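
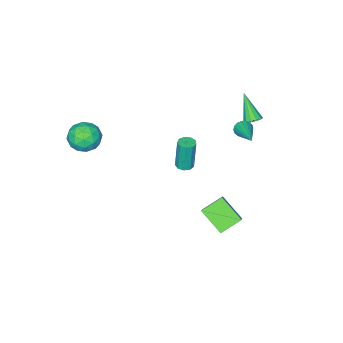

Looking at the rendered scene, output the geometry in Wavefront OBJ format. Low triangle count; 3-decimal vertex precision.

v -2.356 -1.74 -3.927
v -1.937 -2.079 -3.893
v -2.085 -2.059 -1.898
v -2.504 -1.72 -1.933
v -1.817 -1.729 -3.887
v -1.966 -1.709 -1.893
v -1.95 -1.385 -3.901
v -2.098 -1.365 -1.906
v -2.272 -1.206 -3.926
v -2.421 -1.187 -1.932
v -2.634 -1.278 -3.952
v -2.782 -1.258 -1.958
v -2.865 -1.565 -3.967
v -3.014 -1.546 -1.972
v -2.858 -1.935 -3.963
v -3.007 -1.915 -1.968
v -2.616 -2.213 -3.942
v -2.765 -2.193 -1.948
v -2.252 -2.27 -3.914
v -2.401 -2.25 -1.92
v -3.774 2.105 1.946
v -3.28 1.874 1.879
v -4.046 1.095 3.434
v -3.236 2.124 2.056
v -3.363 2.368 2.199
v -3.62 2.529 2.261
v -3.927 2.555 2.223
v -4.185 2.439 2.097
v -4.312 2.216 1.923
v -4.269 1.959 1.756
v -4.069 1.748 1.649
v -3.775 1.65 1.637
v -3.481 1.697 1.722
v -2.424 2.714 2.468
v -2.068 2.69 2.062
v -1.396 4.346 3.272
v -2.252 2.849 1.974
v -2.475 2.977 1.999
v -2.686 3.045 2.131
v -2.838 3.037 2.34
v -2.894 2.956 2.579
v -2.843 2.819 2.792
v -2.697 2.657 2.931
v -2.487 2.509 2.964
v -2.264 2.408 2.883
v -2.077 2.377 2.707
v -1.97 2.423 2.476
v -1.967 2.536 2.244
v 3.64 -2.276 1.219
v 4.418 -2.911 1.12
v 3.202 -3.029 2.6
v 3.98 -3.664 2.501
v 4.146 -2.691 2.715
v 4.417 -2.226 1.861
v 3.203 -3.714 1.859
v 3.474 -3.249 1.005
v 4.149 -3.8 1.516
v 4.731 -3.167 2.045
v 2.889 -2.773 1.675
v 3.471 -2.14 2.204
v 4.068 -2.528 1.048
v 3.552 -3.412 2.672
v 3.65 -2.841 2.798
v 4.107 -3.214 2.74
v 4.067 -2.125 1.484
v 4.524 -2.498 1.426
v 4.364 -2.369 2.363
v 3.096 -3.442 2.294
v 3.553 -3.815 2.236
v 3.513 -2.726 0.98
v 3.97 -3.099 0.922
v 3.256 -3.571 1.357
v 4.367 -3.423 1.222
v 4.109 -3.865 2.035
v 3.652 -3.895 1.657
v 3.812 -3.622 1.155
v 4.709 -3.051 1.533
v 4.451 -3.494 2.346
v 4.549 -2.922 2.471
v 4.708 -2.649 1.969
v 4.55 -3.574 1.766
v 3.169 -2.446 1.374
v 2.911 -2.889 2.187
v 2.912 -3.291 1.751
v 3.071 -3.018 1.249
v 3.511 -2.075 1.685
v 3.253 -2.517 2.498
v 3.808 -2.318 2.565
v 3.968 -2.045 2.063
v 3.07 -2.366 1.954
v -0.541 3.119 -5.167
v -0.474 1.673 -4.202
v -1.729 3.481 -4.542
v -1.662 2.034 -3.577
v 0.542 4.146 -3.703
v 0.609 2.699 -2.738
v -0.646 4.507 -3.078
v -0.579 3.061 -2.113
f 2 1 5
f 2 5 3
f 3 5 6
f 3 6 4
f 5 1 7
f 5 7 6
f 6 7 8
f 6 8 4
f 7 1 9
f 7 9 8
f 8 9 10
f 8 10 4
f 9 1 11
f 9 11 10
f 10 11 12
f 10 12 4
f 11 1 13
f 11 13 12
f 12 13 14
f 12 14 4
f 13 1 15
f 13 15 14
f 14 15 16
f 14 16 4
f 15 1 17
f 15 17 16
f 16 17 18
f 16 18 4
f 17 1 19
f 17 19 18
f 18 19 20
f 18 20 4
f 19 1 2
f 19 2 20
f 20 2 3
f 20 3 4
f 22 21 24
f 22 24 23
f 24 21 25
f 24 25 23
f 25 21 26
f 25 26 23
f 26 21 27
f 26 27 23
f 27 21 28
f 27 28 23
f 28 21 29
f 28 29 23
f 29 21 30
f 29 30 23
f 30 21 31
f 30 31 23
f 31 21 32
f 31 32 23
f 32 21 33
f 32 33 23
f 33 21 22
f 33 22 23
f 35 34 37
f 35 37 36
f 37 34 38
f 37 38 36
f 38 34 39
f 38 39 36
f 39 34 40
f 39 40 36
f 40 34 41
f 40 41 36
f 41 34 42
f 41 42 36
f 42 34 43
f 42 43 36
f 43 34 44
f 43 44 36
f 44 34 45
f 44 45 36
f 45 34 46
f 45 46 36
f 46 34 47
f 46 47 36
f 47 34 48
f 47 48 36
f 48 34 35
f 48 35 36
f 49 86 65
f 86 60 89
f 65 89 54
f 86 89 65
f 49 65 61
f 65 54 66
f 61 66 50
f 65 66 61
f 49 61 70
f 61 50 71
f 70 71 56
f 61 71 70
f 49 70 82
f 70 56 85
f 82 85 59
f 70 85 82
f 49 82 86
f 82 59 90
f 86 90 60
f 82 90 86
f 50 66 77
f 66 54 80
f 77 80 58
f 66 80 77
f 54 89 67
f 89 60 88
f 67 88 53
f 89 88 67
f 60 90 87
f 90 59 83
f 87 83 51
f 90 83 87
f 59 85 84
f 85 56 72
f 84 72 55
f 85 72 84
f 56 71 76
f 71 50 73
f 76 73 57
f 71 73 76
f 52 78 64
f 78 58 79
f 64 79 53
f 78 79 64
f 52 64 62
f 64 53 63
f 62 63 51
f 64 63 62
f 52 62 69
f 62 51 68
f 69 68 55
f 62 68 69
f 52 69 74
f 69 55 75
f 74 75 57
f 69 75 74
f 52 74 78
f 74 57 81
f 78 81 58
f 74 81 78
f 53 79 67
f 79 58 80
f 67 80 54
f 79 80 67
f 51 63 87
f 63 53 88
f 87 88 60
f 63 88 87
f 55 68 84
f 68 51 83
f 84 83 59
f 68 83 84
f 57 75 76
f 75 55 72
f 76 72 56
f 75 72 76
f 58 81 77
f 81 57 73
f 77 73 50
f 81 73 77
f 92 94 91
f 95 92 91
f 91 94 93
f 93 95 91
f 92 98 94
f 96 92 95
f 96 98 92
f 94 98 93
f 97 95 93
f 93 98 97
f 97 96 95
f 98 96 97



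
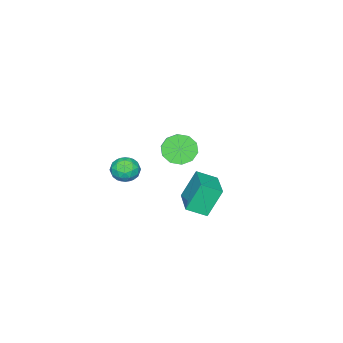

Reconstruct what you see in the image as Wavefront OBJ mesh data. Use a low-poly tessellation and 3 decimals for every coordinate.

v -1.025 -0.497 -4.172
v -1.744 -0.085 -2.597
v 0.378 0.793 -3.869
v -0.342 1.205 -2.294
v -0.358 -1.345 -3.646
v -1.078 -0.933 -2.071
v 1.044 -0.055 -3.343
v 0.325 0.357 -1.768
v 2.845 -1.857 -0.887
v 3.275 -2.057 -0.243
v 2.105 -2.903 -0.717
v 2.535 -3.103 -0.073
v 2.061 -2.46 -0.054
v 2.519 -1.813 -0.159
v 2.861 -3.147 -0.801
v 3.319 -2.5 -0.906
v 3.285 -2.854 -0.191
v 2.79 -2.429 0.272
v 2.59 -2.531 -1.232
v 2.095 -2.106 -0.769
v 3.125 -1.865 -0.58
v 2.255 -3.095 -0.38
v 1.977 -2.717 -0.369
v 2.229 -2.834 0.01
v 2.68 -1.722 -0.53
v 2.933 -1.839 -0.152
v 2.22 -2.076 -0.04
v 2.447 -3.121 -0.808
v 2.7 -3.238 -0.43
v 3.151 -2.126 -0.97
v 3.403 -2.243 -0.591
v 3.16 -2.884 -0.92
v 3.384 -2.451 -0.171
v 2.948 -3.066 -0.071
v 3.14 -3.092 -0.499
v 3.409 -2.712 -0.56
v 3.093 -2.201 0.101
v 2.658 -2.816 0.201
v 2.379 -2.438 0.212
v 2.648 -2.058 0.151
v 3.099 -2.67 0.132
v 2.722 -2.144 -1.161
v 2.287 -2.759 -1.061
v 2.732 -2.902 -1.111
v 3.001 -2.522 -1.172
v 2.432 -1.894 -0.889
v 1.996 -2.509 -0.789
v 1.971 -2.248 -0.4
v 2.24 -1.868 -0.461
v 2.281 -2.29 -1.092
v -4.285 -4.302 -3.458
v -3.923 -3.902 -4.276
v -2.994 -3.197 -3.52
v -3.355 -3.598 -2.702
v -4.364 -3.541 -4.07
v -3.434 -2.837 -3.315
v -4.775 -3.471 -3.63
v -3.845 -2.766 -2.875
v -4.998 -3.719 -3.125
v -4.068 -3.014 -2.369
v -4.949 -4.189 -2.746
v -4.019 -3.484 -1.991
v -4.646 -4.703 -2.64
v -3.717 -3.998 -1.884
v -4.206 -5.063 -2.845
v -3.276 -4.359 -2.09
v -3.795 -5.134 -3.285
v -2.865 -4.429 -2.53
v -3.572 -4.886 -3.791
v -2.642 -4.181 -3.035
v -3.621 -4.416 -4.169
v -2.691 -3.711 -3.414
f 2 4 1
f 5 2 1
f 1 4 3
f 3 5 1
f 2 8 4
f 6 2 5
f 6 8 2
f 4 8 3
f 7 5 3
f 3 8 7
f 7 6 5
f 8 6 7
f 9 46 25
f 46 20 49
f 25 49 14
f 46 49 25
f 9 25 21
f 25 14 26
f 21 26 10
f 25 26 21
f 9 21 30
f 21 10 31
f 30 31 16
f 21 31 30
f 9 30 42
f 30 16 45
f 42 45 19
f 30 45 42
f 9 42 46
f 42 19 50
f 46 50 20
f 42 50 46
f 10 26 37
f 26 14 40
f 37 40 18
f 26 40 37
f 14 49 27
f 49 20 48
f 27 48 13
f 49 48 27
f 20 50 47
f 50 19 43
f 47 43 11
f 50 43 47
f 19 45 44
f 45 16 32
f 44 32 15
f 45 32 44
f 16 31 36
f 31 10 33
f 36 33 17
f 31 33 36
f 12 38 24
f 38 18 39
f 24 39 13
f 38 39 24
f 12 24 22
f 24 13 23
f 22 23 11
f 24 23 22
f 12 22 29
f 22 11 28
f 29 28 15
f 22 28 29
f 12 29 34
f 29 15 35
f 34 35 17
f 29 35 34
f 12 34 38
f 34 17 41
f 38 41 18
f 34 41 38
f 13 39 27
f 39 18 40
f 27 40 14
f 39 40 27
f 11 23 47
f 23 13 48
f 47 48 20
f 23 48 47
f 15 28 44
f 28 11 43
f 44 43 19
f 28 43 44
f 17 35 36
f 35 15 32
f 36 32 16
f 35 32 36
f 18 41 37
f 41 17 33
f 37 33 10
f 41 33 37
f 52 51 55
f 52 55 53
f 53 55 56
f 53 56 54
f 55 51 57
f 55 57 56
f 56 57 58
f 56 58 54
f 57 51 59
f 57 59 58
f 58 59 60
f 58 60 54
f 59 51 61
f 59 61 60
f 60 61 62
f 60 62 54
f 61 51 63
f 61 63 62
f 62 63 64
f 62 64 54
f 63 51 65
f 63 65 64
f 64 65 66
f 64 66 54
f 65 51 67
f 65 67 66
f 66 67 68
f 66 68 54
f 67 51 69
f 67 69 68
f 68 69 70
f 68 70 54
f 69 51 71
f 69 71 70
f 70 71 72
f 70 72 54
f 71 51 52
f 71 52 72
f 72 52 53
f 72 53 54



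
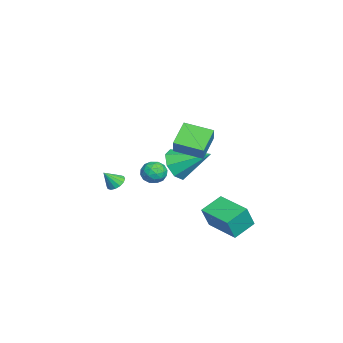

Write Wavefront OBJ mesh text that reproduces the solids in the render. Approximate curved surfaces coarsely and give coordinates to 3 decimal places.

v -3.328 -2.312 -2.889
v -2.839 -2.527 -3.203
v -3.032 -2.948 -1.991
v -2.732 -2.265 -3.053
v -2.784 -2.015 -2.858
v -2.982 -1.845 -2.672
v -3.273 -1.799 -2.544
v -3.579 -1.891 -2.508
v -3.817 -2.096 -2.574
v -3.924 -2.358 -2.725
v -3.872 -2.608 -2.92
v -3.674 -2.778 -3.106
v -3.383 -2.824 -3.234
v -3.078 -2.732 -3.27
v -0.615 1.216 0.025
v 0.293 0.762 0.395
v -0.145 3.044 1.115
v 0.406 1.16 -0.321
v -0.079 1.59 -0.834
v -0.878 1.801 -0.844
v -1.523 1.669 -0.344
v -1.636 1.271 0.372
v -1.151 0.841 0.885
v -0.352 0.63 0.894
v -0.058 2.976 -4.175
v 0.402 2.584 -2.824
v -0.962 3.958 -3.583
v -0.502 3.566 -2.232
v 1.442 4.414 -4.268
v 1.902 4.022 -2.917
v 0.538 5.396 -3.676
v 0.998 5.004 -2.325
v 1.589 1.732 3.632
v 2.27 1.779 4.532
v 1.93 3.279 3.293
v 2.611 3.326 4.193
v 2.789 1.274 2.747
v 3.47 1.321 3.647
v 3.13 2.821 2.408
v 3.811 2.868 3.308
v 1.543 0.731 1.066
v 2.245 0.475 1.185
v 1.415 -0.055 0.135
v 2.117 -0.311 0.254
v 1.571 -0.455 0.759
v 1.651 0.031 1.334
v 2.009 0.389 -0.014
v 2.089 0.875 0.561
v 2.534 0.264 0.518
v 2.263 -0.258 0.995
v 1.397 0.678 0.325
v 1.126 0.156 0.802
v 1.905 0.672 1.207
v 1.755 -0.252 0.113
v 1.434 -0.337 0.409
v 1.847 -0.487 0.479
v 1.556 0.411 1.295
v 1.969 0.261 1.365
v 1.573 -0.286 1.114
v 1.691 0.159 -0.045
v 2.104 0.009 0.025
v 1.813 0.907 0.841
v 2.226 0.757 0.911
v 2.087 0.706 0.206
v 2.488 0.397 0.885
v 2.412 -0.064 0.338
v 2.349 0.347 0.18
v 2.396 0.632 0.518
v 2.329 0.091 1.166
v 2.253 -0.371 0.618
v 1.933 -0.455 0.915
v 1.979 -0.17 1.253
v 2.498 -0.033 0.773
v 1.407 0.791 0.702
v 1.331 0.329 0.154
v 1.681 0.59 0.067
v 1.727 0.875 0.405
v 1.248 0.484 0.982
v 1.172 0.023 0.435
v 1.264 -0.212 0.802
v 1.311 0.073 1.14
v 1.162 0.453 0.547
f 2 1 4
f 2 4 3
f 4 1 5
f 4 5 3
f 5 1 6
f 5 6 3
f 6 1 7
f 6 7 3
f 7 1 8
f 7 8 3
f 8 1 9
f 8 9 3
f 9 1 10
f 9 10 3
f 10 1 11
f 10 11 3
f 11 1 12
f 11 12 3
f 12 1 13
f 12 13 3
f 13 1 14
f 13 14 3
f 14 1 2
f 14 2 3
f 16 15 18
f 16 18 17
f 18 15 19
f 18 19 17
f 19 15 20
f 19 20 17
f 20 15 21
f 20 21 17
f 21 15 22
f 21 22 17
f 22 15 23
f 22 23 17
f 23 15 24
f 23 24 17
f 24 15 16
f 24 16 17
f 26 28 25
f 29 26 25
f 25 28 27
f 27 29 25
f 26 32 28
f 30 26 29
f 30 32 26
f 28 32 27
f 31 29 27
f 27 32 31
f 31 30 29
f 32 30 31
f 34 36 33
f 37 34 33
f 33 36 35
f 35 37 33
f 34 40 36
f 38 34 37
f 38 40 34
f 36 40 35
f 39 37 35
f 35 40 39
f 39 38 37
f 40 38 39
f 41 78 57
f 78 52 81
f 57 81 46
f 78 81 57
f 41 57 53
f 57 46 58
f 53 58 42
f 57 58 53
f 41 53 62
f 53 42 63
f 62 63 48
f 53 63 62
f 41 62 74
f 62 48 77
f 74 77 51
f 62 77 74
f 41 74 78
f 74 51 82
f 78 82 52
f 74 82 78
f 42 58 69
f 58 46 72
f 69 72 50
f 58 72 69
f 46 81 59
f 81 52 80
f 59 80 45
f 81 80 59
f 52 82 79
f 82 51 75
f 79 75 43
f 82 75 79
f 51 77 76
f 77 48 64
f 76 64 47
f 77 64 76
f 48 63 68
f 63 42 65
f 68 65 49
f 63 65 68
f 44 70 56
f 70 50 71
f 56 71 45
f 70 71 56
f 44 56 54
f 56 45 55
f 54 55 43
f 56 55 54
f 44 54 61
f 54 43 60
f 61 60 47
f 54 60 61
f 44 61 66
f 61 47 67
f 66 67 49
f 61 67 66
f 44 66 70
f 66 49 73
f 70 73 50
f 66 73 70
f 45 71 59
f 71 50 72
f 59 72 46
f 71 72 59
f 43 55 79
f 55 45 80
f 79 80 52
f 55 80 79
f 47 60 76
f 60 43 75
f 76 75 51
f 60 75 76
f 49 67 68
f 67 47 64
f 68 64 48
f 67 64 68
f 50 73 69
f 73 49 65
f 69 65 42
f 73 65 69



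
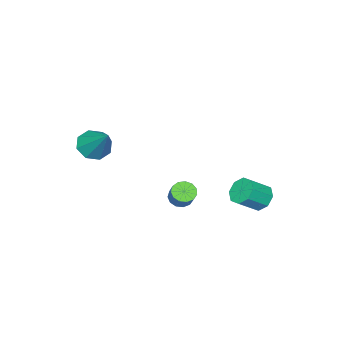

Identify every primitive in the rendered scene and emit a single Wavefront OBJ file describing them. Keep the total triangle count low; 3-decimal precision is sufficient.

v -3.417 3.979 -1.698
v -3.024 3.696 -2.31
v -2.07 3.257 -1.493
v -2.463 3.541 -0.882
v -2.874 4.26 -2.183
v -1.92 3.821 -1.367
v -3.042 4.659 -1.772
v -2.087 4.22 -0.956
v -3.429 4.66 -1.318
v -2.475 4.222 -0.502
v -3.81 4.263 -1.087
v -2.856 3.824 -0.27
v -3.96 3.699 -1.213
v -3.006 3.26 -0.397
v -3.793 3.3 -1.624
v -2.838 2.861 -0.808
v -3.405 3.298 -2.078
v -2.451 2.86 -1.262
v 0.923 -2.412 1.504
v 1.309 -3.072 1.96
v 1.497 -1.028 3.016
v 1.737 -2.772 1.523
v 1.688 -2.262 1.075
v 1.191 -1.84 0.877
v 0.537 -1.753 1.047
v 0.109 -2.053 1.484
v 0.158 -2.563 1.932
v 0.655 -2.985 2.13
v -1.536 0.731 -2.056
v -1.023 0.854 -2.382
v -0.631 1.373 -1.57
v -1.144 1.249 -1.244
v -1.245 1.117 -2.443
v -0.853 1.636 -1.632
v -1.558 1.258 -2.382
v -1.167 1.776 -1.57
v -1.865 1.231 -2.217
v -1.473 1.75 -1.405
v -2.067 1.045 -2
v -1.675 1.564 -1.189
v -2.101 0.76 -1.802
v -1.709 1.278 -0.99
v -1.955 0.465 -1.684
v -1.563 0.984 -0.872
v -1.676 0.255 -1.684
v -1.284 0.773 -0.872
v -1.353 0.195 -1.802
v -0.961 0.714 -0.991
v -1.087 0.306 -2.001
v -0.696 0.825 -1.189
v -0.965 0.552 -2.217
v -0.573 1.07 -1.405
f 2 1 5
f 2 5 3
f 3 5 6
f 3 6 4
f 5 1 7
f 5 7 6
f 6 7 8
f 6 8 4
f 7 1 9
f 7 9 8
f 8 9 10
f 8 10 4
f 9 1 11
f 9 11 10
f 10 11 12
f 10 12 4
f 11 1 13
f 11 13 12
f 12 13 14
f 12 14 4
f 13 1 15
f 13 15 14
f 14 15 16
f 14 16 4
f 15 1 17
f 15 17 16
f 16 17 18
f 16 18 4
f 17 1 2
f 17 2 18
f 18 2 3
f 18 3 4
f 20 19 22
f 20 22 21
f 22 19 23
f 22 23 21
f 23 19 24
f 23 24 21
f 24 19 25
f 24 25 21
f 25 19 26
f 25 26 21
f 26 19 27
f 26 27 21
f 27 19 28
f 27 28 21
f 28 19 20
f 28 20 21
f 30 29 33
f 30 33 31
f 31 33 34
f 31 34 32
f 33 29 35
f 33 35 34
f 34 35 36
f 34 36 32
f 35 29 37
f 35 37 36
f 36 37 38
f 36 38 32
f 37 29 39
f 37 39 38
f 38 39 40
f 38 40 32
f 39 29 41
f 39 41 40
f 40 41 42
f 40 42 32
f 41 29 43
f 41 43 42
f 42 43 44
f 42 44 32
f 43 29 45
f 43 45 44
f 44 45 46
f 44 46 32
f 45 29 47
f 45 47 46
f 46 47 48
f 46 48 32
f 47 29 49
f 47 49 48
f 48 49 50
f 48 50 32
f 49 29 51
f 49 51 50
f 50 51 52
f 50 52 32
f 51 29 30
f 51 30 52
f 52 30 31
f 52 31 32



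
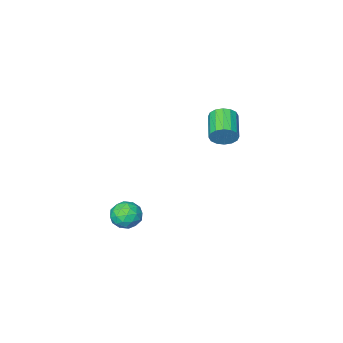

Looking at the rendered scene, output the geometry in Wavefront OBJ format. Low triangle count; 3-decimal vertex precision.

v -3.328 -0.28 2.736
v -2.79 -0.323 3.431
v -3.775 -1.842 4.1
v -4.312 -1.8 3.404
v -3.128 -0.047 3.56
v -4.113 -1.566 4.229
v -3.52 0.167 3.469
v -4.505 -1.352 4.137
v -3.86 0.261 3.181
v -4.845 -1.258 3.849
v -4.058 0.209 2.773
v -5.043 -1.31 3.442
v -4.059 0.027 2.356
v -5.044 -1.492 3.025
v -3.865 -0.238 2.04
v -4.85 -1.757 2.709
v -3.527 -0.514 1.911
v -4.512 -2.033 2.58
v -3.135 -0.728 2.003
v -4.12 -2.247 2.671
v -2.795 -0.822 2.291
v -3.78 -2.341 2.959
v -2.597 -0.77 2.698
v -3.582 -2.289 3.367
v -2.596 -0.588 3.115
v -3.581 -2.107 3.784
v 3.609 0.673 -0.267
v 4.222 0.906 -1.02
v 2.958 -0.506 -1.16
v 3.571 -0.273 -1.913
v 3.937 -0.684 -1.08
v 4.34 0.045 -0.528
v 2.84 0.355 -1.652
v 3.243 1.084 -1.1
v 3.747 0.709 -1.877
v 4.425 0.067 -1.523
v 2.755 0.333 -0.657
v 3.433 -0.309 -0.303
v 3.973 0.893 -0.565
v 3.207 -0.493 -1.615
v 3.422 -0.734 -1.125
v 3.783 -0.598 -1.568
v 4.042 0.387 -0.276
v 4.402 0.523 -0.719
v 4.235 -0.411 -0.754
v 2.778 -0.123 -1.461
v 3.138 0.013 -1.904
v 3.397 0.998 -0.612
v 3.758 1.134 -1.055
v 2.945 0.811 -1.426
v 4.054 0.914 -1.511
v 3.671 0.221 -2.036
v 3.241 0.591 -1.883
v 3.478 1.019 -1.558
v 4.452 0.536 -1.304
v 4.069 -0.157 -1.828
v 4.285 -0.398 -1.339
v 4.522 0.03 -1.014
v 4.173 0.421 -1.807
v 3.111 0.557 -0.352
v 2.728 -0.136 -0.876
v 2.658 0.37 -1.166
v 2.895 0.798 -0.841
v 3.509 0.179 -0.144
v 3.126 -0.514 -0.669
v 3.702 -0.619 -0.622
v 3.939 -0.191 -0.297
v 3.007 -0.021 -0.373
f 2 1 5
f 2 5 3
f 3 5 6
f 3 6 4
f 5 1 7
f 5 7 6
f 6 7 8
f 6 8 4
f 7 1 9
f 7 9 8
f 8 9 10
f 8 10 4
f 9 1 11
f 9 11 10
f 10 11 12
f 10 12 4
f 11 1 13
f 11 13 12
f 12 13 14
f 12 14 4
f 13 1 15
f 13 15 14
f 14 15 16
f 14 16 4
f 15 1 17
f 15 17 16
f 16 17 18
f 16 18 4
f 17 1 19
f 17 19 18
f 18 19 20
f 18 20 4
f 19 1 21
f 19 21 20
f 20 21 22
f 20 22 4
f 21 1 23
f 21 23 22
f 22 23 24
f 22 24 4
f 23 1 25
f 23 25 24
f 24 25 26
f 24 26 4
f 25 1 2
f 25 2 26
f 26 2 3
f 26 3 4
f 27 64 43
f 64 38 67
f 43 67 32
f 64 67 43
f 27 43 39
f 43 32 44
f 39 44 28
f 43 44 39
f 27 39 48
f 39 28 49
f 48 49 34
f 39 49 48
f 27 48 60
f 48 34 63
f 60 63 37
f 48 63 60
f 27 60 64
f 60 37 68
f 64 68 38
f 60 68 64
f 28 44 55
f 44 32 58
f 55 58 36
f 44 58 55
f 32 67 45
f 67 38 66
f 45 66 31
f 67 66 45
f 38 68 65
f 68 37 61
f 65 61 29
f 68 61 65
f 37 63 62
f 63 34 50
f 62 50 33
f 63 50 62
f 34 49 54
f 49 28 51
f 54 51 35
f 49 51 54
f 30 56 42
f 56 36 57
f 42 57 31
f 56 57 42
f 30 42 40
f 42 31 41
f 40 41 29
f 42 41 40
f 30 40 47
f 40 29 46
f 47 46 33
f 40 46 47
f 30 47 52
f 47 33 53
f 52 53 35
f 47 53 52
f 30 52 56
f 52 35 59
f 56 59 36
f 52 59 56
f 31 57 45
f 57 36 58
f 45 58 32
f 57 58 45
f 29 41 65
f 41 31 66
f 65 66 38
f 41 66 65
f 33 46 62
f 46 29 61
f 62 61 37
f 46 61 62
f 35 53 54
f 53 33 50
f 54 50 34
f 53 50 54
f 36 59 55
f 59 35 51
f 55 51 28
f 59 51 55



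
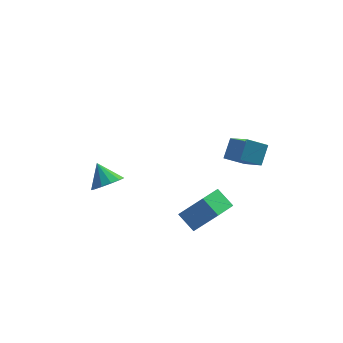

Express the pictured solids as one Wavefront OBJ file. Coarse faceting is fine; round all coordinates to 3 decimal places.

v 2.954 -3.135 1.974
v 3.441 -4.432 2.924
v 3.35 -2.455 2.7
v 3.837 -3.753 3.649
v 3.863 -3.147 1.491
v 4.35 -4.445 2.44
v 4.259 -2.468 2.216
v 4.746 -3.765 3.166
v -1.616 1.37 -3.162
v -1.11 0.996 -2.621
v -2.024 2.13 -2.258
v -0.866 1.349 -2.807
v -0.861 1.709 -3.106
v -1.095 1.96 -3.423
v -1.494 2.025 -3.658
v -1.933 1.881 -3.734
v -2.271 1.575 -3.63
v -2.401 1.204 -3.377
v -2.282 0.886 -3.056
v -1.952 0.721 -2.768
v -1.515 0.762 -2.606
v 2.513 -4.581 -0.616
v 1.945 -3.913 0.014
v 1.51 -4.231 -1.891
v 0.941 -3.563 -1.261
v 3.339 -3.537 -0.979
v 2.77 -2.869 -0.349
v 2.335 -3.187 -2.254
v 1.767 -2.519 -1.624
f 2 4 1
f 5 2 1
f 1 4 3
f 3 5 1
f 2 8 4
f 6 2 5
f 6 8 2
f 4 8 3
f 7 5 3
f 3 8 7
f 7 6 5
f 8 6 7
f 10 9 12
f 10 12 11
f 12 9 13
f 12 13 11
f 13 9 14
f 13 14 11
f 14 9 15
f 14 15 11
f 15 9 16
f 15 16 11
f 16 9 17
f 16 17 11
f 17 9 18
f 17 18 11
f 18 9 19
f 18 19 11
f 19 9 20
f 19 20 11
f 20 9 21
f 20 21 11
f 21 9 10
f 21 10 11
f 23 25 22
f 26 23 22
f 22 25 24
f 24 26 22
f 23 29 25
f 27 23 26
f 27 29 23
f 25 29 24
f 28 26 24
f 24 29 28
f 28 27 26
f 29 27 28



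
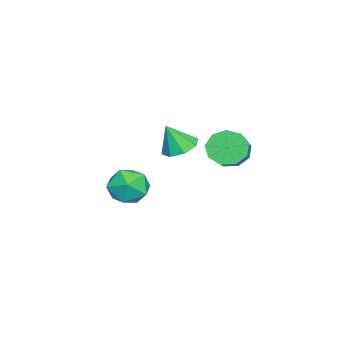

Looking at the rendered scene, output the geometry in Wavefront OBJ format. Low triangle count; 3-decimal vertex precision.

v -0.667 0.956 1.379
v 0.113 1.425 1.401
v -0.373 0.404 2.721
v -0.422 1.784 1.667
v -1.1 1.658 1.764
v -1.525 1.122 1.636
v -1.447 0.488 1.358
v -0.913 0.128 1.092
v -0.234 0.254 0.995
v 0.19 0.791 1.123
v -3.516 -1.691 -2.325
v -2.455 -2.156 -2.535
v -4.245 -2.704 -3.765
v -3.184 -3.169 -3.975
v -3.769 -3.457 -2.995
v -3.318 -2.831 -2.105
v -3.382 -2.029 -4.195
v -2.931 -1.403 -3.305
v -2.372 -2.365 -3.691
v -2.611 -3.248 -2.95
v -4.089 -1.612 -3.35
v -4.328 -2.495 -2.609
v -2.064 2.841 0.775
v -1.543 2.697 -0.03
v 0.146 3.055 1
v -0.376 3.199 1.805
v -1.709 3.337 0.021
v -0.021 3.695 1.051
v -2.042 3.745 0.425
v -0.354 4.103 1.455
v -2.385 3.73 0.992
v -0.697 4.088 2.023
v -2.578 3.299 1.458
v -0.89 3.657 2.488
v -2.531 2.653 1.605
v -0.842 3.011 2.635
v -2.265 2.096 1.363
v -0.576 2.454 2.393
v -1.905 1.887 0.846
v -0.217 2.245 1.876
v -1.62 2.124 0.296
v 0.069 2.482 1.326
f 2 1 4
f 2 4 3
f 4 1 5
f 4 5 3
f 5 1 6
f 5 6 3
f 6 1 7
f 6 7 3
f 7 1 8
f 7 8 3
f 8 1 9
f 8 9 3
f 9 1 10
f 9 10 3
f 10 1 2
f 10 2 3
f 11 22 16
f 11 16 12
f 11 12 18
f 11 18 21
f 11 21 22
f 12 16 20
f 16 22 15
f 22 21 13
f 21 18 17
f 18 12 19
f 14 20 15
f 14 15 13
f 14 13 17
f 14 17 19
f 14 19 20
f 15 20 16
f 13 15 22
f 17 13 21
f 19 17 18
f 20 19 12
f 24 23 27
f 24 27 25
f 25 27 28
f 25 28 26
f 27 23 29
f 27 29 28
f 28 29 30
f 28 30 26
f 29 23 31
f 29 31 30
f 30 31 32
f 30 32 26
f 31 23 33
f 31 33 32
f 32 33 34
f 32 34 26
f 33 23 35
f 33 35 34
f 34 35 36
f 34 36 26
f 35 23 37
f 35 37 36
f 36 37 38
f 36 38 26
f 37 23 39
f 37 39 38
f 38 39 40
f 38 40 26
f 39 23 41
f 39 41 40
f 40 41 42
f 40 42 26
f 41 23 24
f 41 24 42
f 42 24 25
f 42 25 26



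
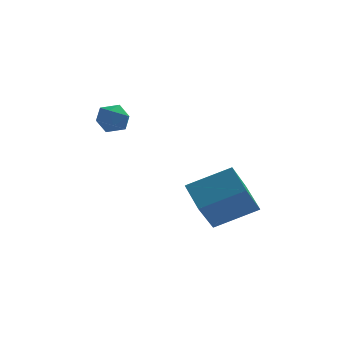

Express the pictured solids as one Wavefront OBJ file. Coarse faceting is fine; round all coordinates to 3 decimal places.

v 1.932 -1.803 -0.61
v 1.44 -0.724 0.056
v 2.422 -0.764 -1.931
v 1.929 0.315 -1.265
v 3.551 -1.555 0.185
v 3.058 -0.476 0.851
v 4.04 -0.516 -1.136
v 3.548 0.563 -0.47
v -1.879 3.638 1.57
v -1.228 3.755 1.272
v -1.392 2.905 2.348
v -0.741 3.022 2.05
v -1.072 3.553 2.418
v -1.373 4.005 1.938
v -1.247 2.655 1.682
v -1.548 3.107 1.202
v -0.837 3.147 1.342
v -0.729 3.702 1.797
v -1.891 2.958 1.823
v -1.783 3.513 2.278
f 2 4 1
f 5 2 1
f 1 4 3
f 3 5 1
f 2 8 4
f 6 2 5
f 6 8 2
f 4 8 3
f 7 5 3
f 3 8 7
f 7 6 5
f 8 6 7
f 9 20 14
f 9 14 10
f 9 10 16
f 9 16 19
f 9 19 20
f 10 14 18
f 14 20 13
f 20 19 11
f 19 16 15
f 16 10 17
f 12 18 13
f 12 13 11
f 12 11 15
f 12 15 17
f 12 17 18
f 13 18 14
f 11 13 20
f 15 11 19
f 17 15 16
f 18 17 10



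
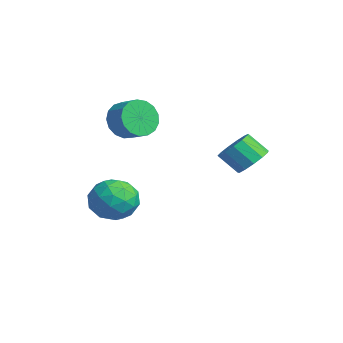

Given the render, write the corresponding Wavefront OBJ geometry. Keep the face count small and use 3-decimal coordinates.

v 1.366 2.018 0.84
v 1.765 2.491 1.465
v 1.214 1.795 2.345
v 0.814 1.322 1.72
v 1.334 2.717 1.374
v 0.783 2.021 2.253
v 0.912 2.721 1.113
v 0.361 2.025 1.992
v 0.634 2.502 0.765
v 0.083 1.806 1.645
v 0.589 2.129 0.442
v 0.038 1.433 1.321
v 0.79 1.721 0.244
v 0.239 1.025 1.124
v 1.174 1.407 0.236
v 0.623 0.711 1.116
v 1.618 1.288 0.42
v 1.067 0.591 1.3
v 1.983 1.4 0.737
v 1.432 0.703 1.617
v 2.151 1.708 1.087
v 1.6 1.012 1.967
v 2.07 2.115 1.358
v 1.519 1.419 2.238
v -3.009 -2.081 2.277
v -2.521 -2.324 1.415
v -1.623 -1.962 1.821
v -2.111 -1.719 2.683
v -2.672 -1.866 1.339
v -1.774 -1.504 1.745
v -2.9 -1.457 1.478
v -2.002 -1.095 1.884
v -3.153 -1.192 1.8
v -2.255 -0.829 2.205
v -3.373 -1.129 2.231
v -2.475 -0.767 2.637
v -3.509 -1.286 2.673
v -2.611 -0.923 3.079
v -3.531 -1.624 3.024
v -2.634 -1.261 3.43
v -3.434 -2.067 3.204
v -2.536 -1.704 3.61
v -3.239 -2.513 3.172
v -2.341 -2.151 3.578
v -2.991 -2.861 2.935
v -2.093 -2.498 3.341
v -2.748 -3.03 2.547
v -1.85 -2.667 2.953
v -2.564 -2.981 2.097
v -1.666 -2.619 2.503
v -2.482 -2.727 1.689
v -1.584 -2.364 2.094
v -2.635 -1.952 -1.513
v -1.928 -2.093 -2.496
v -3.912 -3.267 -2.244
v -3.205 -3.408 -3.227
v -2.827 -3.813 -2.141
v -2.037 -3.001 -1.689
v -3.803 -2.359 -3.051
v -3.013 -1.547 -2.599
v -2.649 -2.344 -3.447
v -2.046 -3.243 -2.885
v -3.794 -2.117 -1.855
v -3.191 -3.016 -1.293
v -2.169 -1.907 -1.94
v -3.671 -3.453 -2.8
v -3.449 -3.691 -2.161
v -3.033 -3.774 -2.739
v -2.234 -2.441 -1.466
v -1.818 -2.524 -2.044
v -2.346 -3.535 -1.835
v -4.022 -2.836 -2.696
v -3.606 -2.919 -3.274
v -2.807 -1.586 -2.001
v -2.391 -1.669 -2.579
v -3.494 -1.825 -2.905
v -2.177 -2.138 -3.077
v -2.928 -2.91 -3.507
v -3.28 -2.294 -3.403
v -2.816 -1.816 -3.137
v -1.823 -2.666 -2.747
v -2.574 -3.439 -3.176
v -2.352 -3.677 -2.538
v -1.887 -3.2 -2.272
v -2.247 -2.814 -3.305
v -3.266 -1.921 -1.564
v -4.017 -2.694 -1.993
v -3.953 -2.16 -2.468
v -3.488 -1.683 -2.202
v -2.912 -2.45 -1.233
v -3.663 -3.222 -1.663
v -3.024 -3.544 -1.603
v -2.56 -3.066 -1.337
v -3.593 -2.546 -1.435
f 2 1 5
f 2 5 3
f 3 5 6
f 3 6 4
f 5 1 7
f 5 7 6
f 6 7 8
f 6 8 4
f 7 1 9
f 7 9 8
f 8 9 10
f 8 10 4
f 9 1 11
f 9 11 10
f 10 11 12
f 10 12 4
f 11 1 13
f 11 13 12
f 12 13 14
f 12 14 4
f 13 1 15
f 13 15 14
f 14 15 16
f 14 16 4
f 15 1 17
f 15 17 16
f 16 17 18
f 16 18 4
f 17 1 19
f 17 19 18
f 18 19 20
f 18 20 4
f 19 1 21
f 19 21 20
f 20 21 22
f 20 22 4
f 21 1 23
f 21 23 22
f 22 23 24
f 22 24 4
f 23 1 2
f 23 2 24
f 24 2 3
f 24 3 4
f 26 25 29
f 26 29 27
f 27 29 30
f 27 30 28
f 29 25 31
f 29 31 30
f 30 31 32
f 30 32 28
f 31 25 33
f 31 33 32
f 32 33 34
f 32 34 28
f 33 25 35
f 33 35 34
f 34 35 36
f 34 36 28
f 35 25 37
f 35 37 36
f 36 37 38
f 36 38 28
f 37 25 39
f 37 39 38
f 38 39 40
f 38 40 28
f 39 25 41
f 39 41 40
f 40 41 42
f 40 42 28
f 41 25 43
f 41 43 42
f 42 43 44
f 42 44 28
f 43 25 45
f 43 45 44
f 44 45 46
f 44 46 28
f 45 25 47
f 45 47 46
f 46 47 48
f 46 48 28
f 47 25 49
f 47 49 48
f 48 49 50
f 48 50 28
f 49 25 51
f 49 51 50
f 50 51 52
f 50 52 28
f 51 25 26
f 51 26 52
f 52 26 27
f 52 27 28
f 53 90 69
f 90 64 93
f 69 93 58
f 90 93 69
f 53 69 65
f 69 58 70
f 65 70 54
f 69 70 65
f 53 65 74
f 65 54 75
f 74 75 60
f 65 75 74
f 53 74 86
f 74 60 89
f 86 89 63
f 74 89 86
f 53 86 90
f 86 63 94
f 90 94 64
f 86 94 90
f 54 70 81
f 70 58 84
f 81 84 62
f 70 84 81
f 58 93 71
f 93 64 92
f 71 92 57
f 93 92 71
f 64 94 91
f 94 63 87
f 91 87 55
f 94 87 91
f 63 89 88
f 89 60 76
f 88 76 59
f 89 76 88
f 60 75 80
f 75 54 77
f 80 77 61
f 75 77 80
f 56 82 68
f 82 62 83
f 68 83 57
f 82 83 68
f 56 68 66
f 68 57 67
f 66 67 55
f 68 67 66
f 56 66 73
f 66 55 72
f 73 72 59
f 66 72 73
f 56 73 78
f 73 59 79
f 78 79 61
f 73 79 78
f 56 78 82
f 78 61 85
f 82 85 62
f 78 85 82
f 57 83 71
f 83 62 84
f 71 84 58
f 83 84 71
f 55 67 91
f 67 57 92
f 91 92 64
f 67 92 91
f 59 72 88
f 72 55 87
f 88 87 63
f 72 87 88
f 61 79 80
f 79 59 76
f 80 76 60
f 79 76 80
f 62 85 81
f 85 61 77
f 81 77 54
f 85 77 81



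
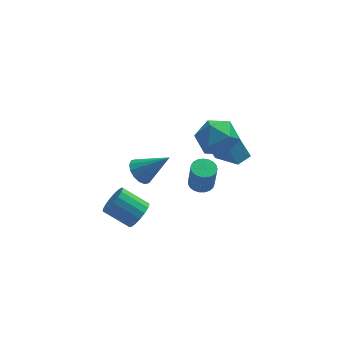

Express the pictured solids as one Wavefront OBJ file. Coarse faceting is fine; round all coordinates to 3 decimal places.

v 4.288 0.475 -0.291
v 3.516 1.057 1.345
v 3.447 2.171 -1.29
v 2.676 2.752 0.346
v 4.964 0.908 -0.126
v 4.193 1.489 1.51
v 4.124 2.603 -1.125
v 3.352 3.185 0.511
v -0.396 0.234 -0.062
v 0.105 0.178 -0.63
v 0.956 -0.074 1.162
v 0.104 0.559 -0.533
v -0.031 0.853 -0.309
v -0.264 0.981 -0.019
v -0.533 0.909 0.259
v -0.765 0.657 0.452
v -0.898 0.291 0.507
v -0.897 -0.091 0.409
v -0.761 -0.385 0.186
v -0.528 -0.513 -0.104
v -0.26 -0.441 -0.383
v -0.028 -0.188 -0.575
v 2.709 0.796 1.656
v 3.764 0.972 2.037
v 2.656 -0.812 2.543
v 3.711 -0.636 2.924
v 2.856 0.004 3.307
v 2.888 0.998 2.759
v 3.532 -0.838 1.821
v 3.564 0.156 1.273
v 4.273 -0.038 2.139
v 3.855 0.482 3.057
v 2.565 -0.322 1.523
v 2.147 0.198 2.441
v -0.421 0.73 -3.997
v -0.007 0.577 -3.305
v -1.226 1.137 -2.452
v -1.639 1.29 -3.143
v 0.097 0.944 -3.398
v -1.122 1.504 -2.545
v 0.083 1.262 -3.627
v -1.136 1.822 -2.774
v -0.047 1.458 -3.942
v -1.266 2.018 -3.088
v -0.263 1.487 -4.269
v -1.482 2.048 -3.415
v -0.514 1.343 -4.533
v -1.733 1.903 -3.68
v -0.744 1.058 -4.675
v -1.963 1.619 -3.821
v -0.9 0.698 -4.661
v -2.119 1.259 -3.808
v -0.946 0.345 -4.495
v -2.165 0.906 -3.642
v -0.872 0.081 -4.215
v -2.091 0.641 -3.362
v -0.694 -0.035 -3.885
v -1.913 0.525 -3.032
v -0.454 0.024 -3.58
v -1.673 0.585 -2.727
v -0.206 0.245 -3.371
v -1.425 0.805 -2.518
v 2.437 -0.209 -0.855
v 3.056 -0.311 -0.912
v 3.142 -0.593 0.518
v 2.523 -0.491 0.575
v 3.048 -0.055 -0.861
v 3.134 -0.337 0.569
v 2.934 0.175 -0.809
v 3.02 -0.107 0.621
v 2.734 0.339 -0.765
v 2.82 0.057 0.665
v 2.483 0.408 -0.736
v 2.569 0.126 0.694
v 2.224 0.37 -0.728
v 2.31 0.088 0.702
v 2.002 0.232 -0.742
v 2.088 -0.05 0.688
v 1.855 0.018 -0.775
v 1.941 -0.264 0.655
v 1.809 -0.236 -0.823
v 1.894 -0.518 0.607
v 1.871 -0.484 -0.875
v 1.957 -0.766 0.555
v 2.031 -0.686 -0.925
v 2.117 -0.968 0.505
v 2.262 -0.805 -0.962
v 2.347 -1.087 0.468
v 2.523 -0.82 -0.981
v 2.608 -1.102 0.449
v 2.769 -0.731 -0.978
v 2.854 -1.013 0.452
v 2.957 -0.551 -0.953
v 3.043 -0.833 0.476
f 2 4 1
f 5 2 1
f 1 4 3
f 3 5 1
f 2 8 4
f 6 2 5
f 6 8 2
f 4 8 3
f 7 5 3
f 3 8 7
f 7 6 5
f 8 6 7
f 10 9 12
f 10 12 11
f 12 9 13
f 12 13 11
f 13 9 14
f 13 14 11
f 14 9 15
f 14 15 11
f 15 9 16
f 15 16 11
f 16 9 17
f 16 17 11
f 17 9 18
f 17 18 11
f 18 9 19
f 18 19 11
f 19 9 20
f 19 20 11
f 20 9 21
f 20 21 11
f 21 9 22
f 21 22 11
f 22 9 10
f 22 10 11
f 23 34 28
f 23 28 24
f 23 24 30
f 23 30 33
f 23 33 34
f 24 28 32
f 28 34 27
f 34 33 25
f 33 30 29
f 30 24 31
f 26 32 27
f 26 27 25
f 26 25 29
f 26 29 31
f 26 31 32
f 27 32 28
f 25 27 34
f 29 25 33
f 31 29 30
f 32 31 24
f 36 35 39
f 36 39 37
f 37 39 40
f 37 40 38
f 39 35 41
f 39 41 40
f 40 41 42
f 40 42 38
f 41 35 43
f 41 43 42
f 42 43 44
f 42 44 38
f 43 35 45
f 43 45 44
f 44 45 46
f 44 46 38
f 45 35 47
f 45 47 46
f 46 47 48
f 46 48 38
f 47 35 49
f 47 49 48
f 48 49 50
f 48 50 38
f 49 35 51
f 49 51 50
f 50 51 52
f 50 52 38
f 51 35 53
f 51 53 52
f 52 53 54
f 52 54 38
f 53 35 55
f 53 55 54
f 54 55 56
f 54 56 38
f 55 35 57
f 55 57 56
f 56 57 58
f 56 58 38
f 57 35 59
f 57 59 58
f 58 59 60
f 58 60 38
f 59 35 61
f 59 61 60
f 60 61 62
f 60 62 38
f 61 35 36
f 61 36 62
f 62 36 37
f 62 37 38
f 64 63 67
f 64 67 65
f 65 67 68
f 65 68 66
f 67 63 69
f 67 69 68
f 68 69 70
f 68 70 66
f 69 63 71
f 69 71 70
f 70 71 72
f 70 72 66
f 71 63 73
f 71 73 72
f 72 73 74
f 72 74 66
f 73 63 75
f 73 75 74
f 74 75 76
f 74 76 66
f 75 63 77
f 75 77 76
f 76 77 78
f 76 78 66
f 77 63 79
f 77 79 78
f 78 79 80
f 78 80 66
f 79 63 81
f 79 81 80
f 80 81 82
f 80 82 66
f 81 63 83
f 81 83 82
f 82 83 84
f 82 84 66
f 83 63 85
f 83 85 84
f 84 85 86
f 84 86 66
f 85 63 87
f 85 87 86
f 86 87 88
f 86 88 66
f 87 63 89
f 87 89 88
f 88 89 90
f 88 90 66
f 89 63 91
f 89 91 90
f 90 91 92
f 90 92 66
f 91 63 93
f 91 93 92
f 92 93 94
f 92 94 66
f 93 63 64
f 93 64 94
f 94 64 65
f 94 65 66



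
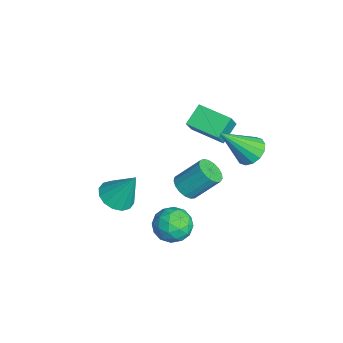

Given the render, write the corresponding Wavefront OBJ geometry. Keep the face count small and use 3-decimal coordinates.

v 2.499 -4.301 -0.057
v 3.27 -4.185 -0.31
v 2.861 -3.539 1.397
v 3.059 -3.839 -0.438
v 2.698 -3.618 -0.464
v 2.284 -3.579 -0.381
v 1.927 -3.733 -0.211
v 1.723 -4.04 0.001
v 1.727 -4.416 0.197
v 1.938 -4.762 0.325
v 2.299 -4.984 0.351
v 2.713 -5.022 0.268
v 3.07 -4.868 0.098
v 3.274 -4.561 -0.114
v 2.189 -1.81 -2.206
v 2.921 -1.28 -2.207
v 2.979 -2.9 -1.633
v 3.711 -2.37 -1.634
v 3.026 -2.194 -1.07
v 2.538 -1.521 -1.424
v 3.362 -2.659 -2.416
v 2.874 -1.986 -2.77
v 3.646 -1.805 -2.337
v 3.439 -1.517 -1.505
v 2.461 -2.663 -2.335
v 2.254 -2.375 -1.503
v 2.486 -1.45 -2.257
v 3.414 -2.73 -1.583
v 3.012 -2.627 -1.251
v 3.442 -2.315 -1.252
v 2.26 -1.591 -1.797
v 2.691 -1.279 -1.798
v 2.753 -1.816 -1.129
v 3.209 -2.901 -2.042
v 3.64 -2.589 -2.043
v 2.458 -1.865 -2.588
v 2.888 -1.553 -2.589
v 3.147 -2.364 -2.711
v 3.342 -1.446 -2.334
v 3.807 -2.087 -1.997
v 3.601 -2.257 -2.456
v 3.314 -1.861 -2.665
v 3.22 -1.277 -1.845
v 3.685 -1.917 -1.508
v 3.282 -1.814 -1.176
v 2.995 -1.418 -1.385
v 3.646 -1.585 -1.921
v 2.215 -2.263 -2.332
v 2.68 -2.903 -1.995
v 2.905 -2.762 -2.455
v 2.618 -2.366 -2.664
v 2.093 -2.093 -1.843
v 2.558 -2.734 -1.506
v 2.586 -2.319 -1.175
v 2.299 -1.923 -1.384
v 2.254 -2.595 -1.919
v -0.868 -0.935 -3.296
v -0.329 -1.285 -3.044
v -0.173 -0.215 -1.892
v -0.712 0.135 -2.144
v -0.193 -1.074 -3.258
v -0.037 -0.004 -2.106
v -0.212 -0.831 -3.481
v -0.056 0.239 -2.33
v -0.38 -0.612 -3.662
v -0.224 0.458 -2.51
v -0.661 -0.467 -3.759
v -0.505 0.603 -2.607
v -0.989 -0.429 -3.749
v -0.833 0.641 -2.598
v -1.289 -0.507 -3.636
v -1.133 0.563 -2.484
v -1.493 -0.683 -3.445
v -1.337 0.387 -2.293
v -1.554 -0.917 -3.22
v -1.398 0.153 -2.068
v -1.457 -1.155 -3.012
v -1.301 -0.085 -1.86
v -1.226 -1.342 -2.869
v -1.07 -0.272 -1.717
v -0.912 -1.437 -2.824
v -0.756 -0.366 -1.672
v -0.589 -1.416 -2.887
v -0.433 -0.346 -1.735
v -2.365 -0.434 -0.726
v -3.029 0.239 -0.088
v -1.318 0.774 -0.911
v -1.981 1.447 -0.274
v -1.819 -0.767 0.194
v -2.482 -0.094 0.831
v -0.771 0.441 0.008
v -1.435 1.114 0.646
v 1.466 1.381 1.066
v 2.16 1.625 1.212
v 1.614 0.039 2.594
v 1.927 1.847 1.43
v 1.571 1.944 1.55
v 1.186 1.891 1.54
v 0.877 1.7 1.403
v 0.725 1.425 1.176
v 0.772 1.137 0.919
v 1.005 0.915 0.701
v 1.361 0.818 0.581
v 1.745 0.872 0.591
v 2.055 1.062 0.728
v 2.206 1.338 0.956
f 2 1 4
f 2 4 3
f 4 1 5
f 4 5 3
f 5 1 6
f 5 6 3
f 6 1 7
f 6 7 3
f 7 1 8
f 7 8 3
f 8 1 9
f 8 9 3
f 9 1 10
f 9 10 3
f 10 1 11
f 10 11 3
f 11 1 12
f 11 12 3
f 12 1 13
f 12 13 3
f 13 1 14
f 13 14 3
f 14 1 2
f 14 2 3
f 15 52 31
f 52 26 55
f 31 55 20
f 52 55 31
f 15 31 27
f 31 20 32
f 27 32 16
f 31 32 27
f 15 27 36
f 27 16 37
f 36 37 22
f 27 37 36
f 15 36 48
f 36 22 51
f 48 51 25
f 36 51 48
f 15 48 52
f 48 25 56
f 52 56 26
f 48 56 52
f 16 32 43
f 32 20 46
f 43 46 24
f 32 46 43
f 20 55 33
f 55 26 54
f 33 54 19
f 55 54 33
f 26 56 53
f 56 25 49
f 53 49 17
f 56 49 53
f 25 51 50
f 51 22 38
f 50 38 21
f 51 38 50
f 22 37 42
f 37 16 39
f 42 39 23
f 37 39 42
f 18 44 30
f 44 24 45
f 30 45 19
f 44 45 30
f 18 30 28
f 30 19 29
f 28 29 17
f 30 29 28
f 18 28 35
f 28 17 34
f 35 34 21
f 28 34 35
f 18 35 40
f 35 21 41
f 40 41 23
f 35 41 40
f 18 40 44
f 40 23 47
f 44 47 24
f 40 47 44
f 19 45 33
f 45 24 46
f 33 46 20
f 45 46 33
f 17 29 53
f 29 19 54
f 53 54 26
f 29 54 53
f 21 34 50
f 34 17 49
f 50 49 25
f 34 49 50
f 23 41 42
f 41 21 38
f 42 38 22
f 41 38 42
f 24 47 43
f 47 23 39
f 43 39 16
f 47 39 43
f 58 57 61
f 58 61 59
f 59 61 62
f 59 62 60
f 61 57 63
f 61 63 62
f 62 63 64
f 62 64 60
f 63 57 65
f 63 65 64
f 64 65 66
f 64 66 60
f 65 57 67
f 65 67 66
f 66 67 68
f 66 68 60
f 67 57 69
f 67 69 68
f 68 69 70
f 68 70 60
f 69 57 71
f 69 71 70
f 70 71 72
f 70 72 60
f 71 57 73
f 71 73 72
f 72 73 74
f 72 74 60
f 73 57 75
f 73 75 74
f 74 75 76
f 74 76 60
f 75 57 77
f 75 77 76
f 76 77 78
f 76 78 60
f 77 57 79
f 77 79 78
f 78 79 80
f 78 80 60
f 79 57 81
f 79 81 80
f 80 81 82
f 80 82 60
f 81 57 83
f 81 83 82
f 82 83 84
f 82 84 60
f 83 57 58
f 83 58 84
f 84 58 59
f 84 59 60
f 86 88 85
f 89 86 85
f 85 88 87
f 87 89 85
f 86 92 88
f 90 86 89
f 90 92 86
f 88 92 87
f 91 89 87
f 87 92 91
f 91 90 89
f 92 90 91
f 94 93 96
f 94 96 95
f 96 93 97
f 96 97 95
f 97 93 98
f 97 98 95
f 98 93 99
f 98 99 95
f 99 93 100
f 99 100 95
f 100 93 101
f 100 101 95
f 101 93 102
f 101 102 95
f 102 93 103
f 102 103 95
f 103 93 104
f 103 104 95
f 104 93 105
f 104 105 95
f 105 93 106
f 105 106 95
f 106 93 94
f 106 94 95



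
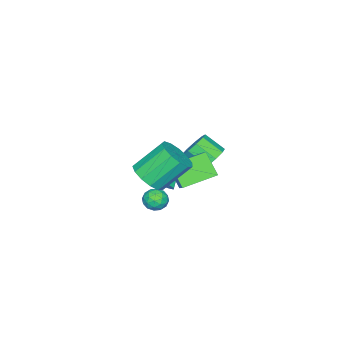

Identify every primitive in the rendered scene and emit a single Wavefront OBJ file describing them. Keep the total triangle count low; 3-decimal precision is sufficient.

v 3.118 -0.03 1.442
v 3.84 -0.351 2.193
v 2.744 0.73 3.709
v 2.022 1.05 2.958
v 4.05 0.18 1.967
v 2.954 1.26 3.482
v 3.964 0.644 1.574
v 2.868 1.725 3.089
v 3.61 0.894 1.139
v 2.514 1.975 2.654
v 3.099 0.85 0.801
v 2.003 1.931 2.316
v 2.594 0.527 0.666
v 1.498 1.608 2.181
v 2.256 0.027 0.778
v 1.16 1.108 2.293
v 2.191 -0.491 1.101
v 1.095 0.59 2.616
v 2.421 -0.863 1.532
v 1.325 0.217 3.047
v 2.872 -0.971 1.935
v 1.776 0.11 3.45
v 3.401 -0.78 2.181
v 2.305 0.301 3.697
v -0.49 -0.388 -1.873
v -0.856 -1.375 -0.642
v -2.11 0.809 -1.395
v -2.476 -0.178 -0.164
v 0.136 0.198 -1.216
v -0.23 -0.789 0.015
v -1.484 1.395 -0.738
v -1.85 0.408 0.493
v 0.912 -0.705 -2.873
v 1.428 -1.148 -2.539
v 0.072 -1.072 -2.061
v 0.588 -1.515 -1.727
v 0.647 -0.762 -1.678
v 1.167 -0.535 -2.18
v 0.333 -1.685 -2.42
v 0.853 -1.458 -2.922
v 1.07 -1.754 -2.259
v 1.264 -1.183 -1.801
v 0.236 -1.037 -2.799
v 0.43 -0.466 -2.341
v 1.244 -0.895 -2.777
v 0.256 -1.325 -1.823
v 0.291 -0.883 -1.794
v 0.594 -1.143 -1.598
v 1.09 -0.534 -2.566
v 1.393 -0.795 -2.37
v 0.935 -0.567 -1.864
v 0.107 -1.425 -2.23
v 0.41 -1.686 -2.034
v 0.906 -1.077 -3.002
v 1.209 -1.337 -2.806
v 0.565 -1.653 -2.736
v 1.337 -1.511 -2.417
v 0.843 -1.726 -1.939
v 0.693 -1.826 -2.346
v 0.998 -1.693 -2.642
v 1.451 -1.175 -2.148
v 0.957 -1.391 -1.67
v 0.992 -0.948 -1.641
v 1.297 -0.815 -1.936
v 1.24 -1.531 -1.983
v 0.543 -0.829 -2.93
v 0.049 -1.045 -2.452
v 0.203 -1.405 -2.664
v 0.508 -1.272 -2.959
v 0.657 -0.494 -2.661
v 0.163 -0.709 -2.183
v 0.502 -0.527 -1.958
v 0.807 -0.394 -2.254
v 0.26 -0.689 -2.617
v -3.877 -0.34 -1.639
v -3.333 0.168 -1.049
v -3.178 -0.991 -0.192
v -3.723 -1.5 -0.781
v -3.956 0.216 -0.873
v -3.801 -0.943 -0.015
v -4.543 0.003 -1.054
v -4.388 -1.156 -0.197
v -4.818 -0.37 -1.509
v -4.663 -1.529 -0.652
v -4.653 -0.73 -2.025
v -4.499 -1.889 -1.167
v -4.125 -0.907 -2.36
v -3.971 -2.066 -1.502
v -3.481 -0.819 -2.357
v -3.327 -1.978 -1.5
v -3.023 -0.507 -2.019
v -2.868 -1.667 -1.161
v -2.964 -0.118 -1.502
v -2.809 -1.277 -0.645
v -2.166 -2.413 -3.491
v -1.799 -2.422 -2.979
v -3.894 -2.327 -2.249
v -1.888 -1.974 -3.134
v -2.14 -1.783 -3.498
v -2.407 -1.96 -3.858
v -2.533 -2.403 -4.003
v -2.444 -2.851 -3.848
v -2.192 -3.042 -3.485
v -1.925 -2.865 -3.125
f 2 1 5
f 2 5 3
f 3 5 6
f 3 6 4
f 5 1 7
f 5 7 6
f 6 7 8
f 6 8 4
f 7 1 9
f 7 9 8
f 8 9 10
f 8 10 4
f 9 1 11
f 9 11 10
f 10 11 12
f 10 12 4
f 11 1 13
f 11 13 12
f 12 13 14
f 12 14 4
f 13 1 15
f 13 15 14
f 14 15 16
f 14 16 4
f 15 1 17
f 15 17 16
f 16 17 18
f 16 18 4
f 17 1 19
f 17 19 18
f 18 19 20
f 18 20 4
f 19 1 21
f 19 21 20
f 20 21 22
f 20 22 4
f 21 1 23
f 21 23 22
f 22 23 24
f 22 24 4
f 23 1 2
f 23 2 24
f 24 2 3
f 24 3 4
f 26 28 25
f 29 26 25
f 25 28 27
f 27 29 25
f 26 32 28
f 30 26 29
f 30 32 26
f 28 32 27
f 31 29 27
f 27 32 31
f 31 30 29
f 32 30 31
f 33 70 49
f 70 44 73
f 49 73 38
f 70 73 49
f 33 49 45
f 49 38 50
f 45 50 34
f 49 50 45
f 33 45 54
f 45 34 55
f 54 55 40
f 45 55 54
f 33 54 66
f 54 40 69
f 66 69 43
f 54 69 66
f 33 66 70
f 66 43 74
f 70 74 44
f 66 74 70
f 34 50 61
f 50 38 64
f 61 64 42
f 50 64 61
f 38 73 51
f 73 44 72
f 51 72 37
f 73 72 51
f 44 74 71
f 74 43 67
f 71 67 35
f 74 67 71
f 43 69 68
f 69 40 56
f 68 56 39
f 69 56 68
f 40 55 60
f 55 34 57
f 60 57 41
f 55 57 60
f 36 62 48
f 62 42 63
f 48 63 37
f 62 63 48
f 36 48 46
f 48 37 47
f 46 47 35
f 48 47 46
f 36 46 53
f 46 35 52
f 53 52 39
f 46 52 53
f 36 53 58
f 53 39 59
f 58 59 41
f 53 59 58
f 36 58 62
f 58 41 65
f 62 65 42
f 58 65 62
f 37 63 51
f 63 42 64
f 51 64 38
f 63 64 51
f 35 47 71
f 47 37 72
f 71 72 44
f 47 72 71
f 39 52 68
f 52 35 67
f 68 67 43
f 52 67 68
f 41 59 60
f 59 39 56
f 60 56 40
f 59 56 60
f 42 65 61
f 65 41 57
f 61 57 34
f 65 57 61
f 76 75 79
f 76 79 77
f 77 79 80
f 77 80 78
f 79 75 81
f 79 81 80
f 80 81 82
f 80 82 78
f 81 75 83
f 81 83 82
f 82 83 84
f 82 84 78
f 83 75 85
f 83 85 84
f 84 85 86
f 84 86 78
f 85 75 87
f 85 87 86
f 86 87 88
f 86 88 78
f 87 75 89
f 87 89 88
f 88 89 90
f 88 90 78
f 89 75 91
f 89 91 90
f 90 91 92
f 90 92 78
f 91 75 93
f 91 93 92
f 92 93 94
f 92 94 78
f 93 75 76
f 93 76 94
f 94 76 77
f 94 77 78
f 96 95 98
f 96 98 97
f 98 95 99
f 98 99 97
f 99 95 100
f 99 100 97
f 100 95 101
f 100 101 97
f 101 95 102
f 101 102 97
f 102 95 103
f 102 103 97
f 103 95 104
f 103 104 97
f 104 95 96
f 104 96 97



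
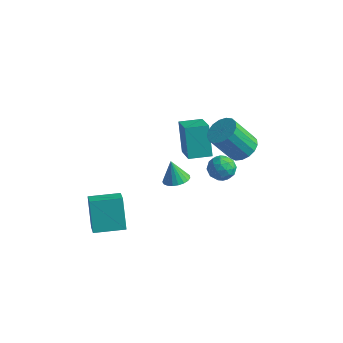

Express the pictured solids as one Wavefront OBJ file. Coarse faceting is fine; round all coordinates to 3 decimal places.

v -0.585 0.145 2.381
v -1.261 0.911 4.03
v -1.695 1.364 1.359
v -2.372 2.13 3.008
v 0.372 1.01 2.372
v -0.305 1.776 4.021
v -0.739 2.229 1.35
v -1.415 2.995 2.999
v -1.277 4.041 -1.636
v -0.698 4.042 -2.275
v -0.402 3.298 -0.845
v 0.177 3.299 -1.484
v -0.004 4.03 -1.065
v -0.545 4.49 -1.554
v -0.555 2.85 -1.566
v -1.096 3.31 -2.055
v -0.252 3.306 -2.232
v 0.088 4.036 -1.922
v -1.188 3.304 -1.198
v -0.848 4.034 -0.888
v -1.065 4.107 -2.025
v -0.035 3.233 -1.095
v -0.142 3.663 -0.849
v 0.198 3.664 -1.224
v -0.975 4.37 -1.601
v -0.635 4.371 -1.977
v -0.227 4.364 -1.266
v -0.465 2.969 -1.143
v -0.125 2.97 -1.519
v -1.298 3.676 -1.896
v -0.958 3.677 -2.271
v -0.873 2.976 -1.854
v -0.462 3.675 -2.375
v 0.053 3.238 -1.91
v -0.377 2.974 -1.958
v -0.696 3.244 -2.246
v -0.262 4.104 -2.193
v 0.253 3.667 -1.728
v 0.146 4.097 -1.482
v -0.172 4.367 -1.77
v 0 3.671 -2.168
v -1.353 3.673 -1.392
v -0.838 3.236 -0.927
v -0.928 2.973 -1.35
v -1.246 3.243 -1.638
v -1.153 4.102 -1.21
v -0.638 3.665 -0.745
v -0.404 4.096 -0.874
v -0.723 4.366 -1.162
v -1.1 3.669 -0.952
v 1.764 1.754 3.168
v 2.511 1.935 3.656
v 1.603 1.246 5.3
v 0.856 1.066 4.812
v 2.278 2.302 3.682
v 1.37 1.614 5.325
v 1.928 2.544 3.589
v 1.02 1.856 5.233
v 1.54 2.605 3.401
v 0.632 1.917 5.044
v 1.204 2.471 3.159
v 0.296 1.783 4.803
v 0.996 2.173 2.919
v 0.087 1.485 4.563
v 0.963 1.779 2.736
v 0.055 1.091 4.38
v 1.115 1.379 2.652
v 0.207 0.691 4.296
v 1.415 1.065 2.687
v 0.507 0.377 4.33
v 1.795 0.909 2.831
v 0.887 0.221 4.475
v 2.168 0.947 3.053
v 1.26 0.258 4.697
v 2.448 1.169 3.301
v 1.54 0.481 4.945
v 2.572 1.526 3.519
v 1.664 0.837 5.163
v -1.459 0.394 -0.133
v -0.996 -0.162 0.1
v -1.901 0.546 1.113
v -0.813 0.094 0.133
v -0.743 0.402 0.12
v -0.796 0.708 0.064
v -0.964 0.96 -0.027
v -1.218 1.114 -0.136
v -1.513 1.143 -0.244
v -1.799 1.043 -0.333
v -2.027 0.83 -0.387
v -2.156 0.542 -0.398
v -2.165 0.228 -0.362
v -2.052 -0.057 -0.287
v -1.836 -0.264 -0.185
v -1.555 -0.358 -0.074
v -1.258 -0.322 0.027
v -4.445 -3.4 -2.627
v -5.155 -2.589 -0.99
v -3.085 -2.284 -2.59
v -3.795 -1.473 -0.954
v -3.705 -4.327 -1.846
v -4.415 -3.516 -0.21
v -2.345 -3.211 -1.81
v -3.055 -2.4 -0.173
f 2 4 1
f 5 2 1
f 1 4 3
f 3 5 1
f 2 8 4
f 6 2 5
f 6 8 2
f 4 8 3
f 7 5 3
f 3 8 7
f 7 6 5
f 8 6 7
f 9 46 25
f 46 20 49
f 25 49 14
f 46 49 25
f 9 25 21
f 25 14 26
f 21 26 10
f 25 26 21
f 9 21 30
f 21 10 31
f 30 31 16
f 21 31 30
f 9 30 42
f 30 16 45
f 42 45 19
f 30 45 42
f 9 42 46
f 42 19 50
f 46 50 20
f 42 50 46
f 10 26 37
f 26 14 40
f 37 40 18
f 26 40 37
f 14 49 27
f 49 20 48
f 27 48 13
f 49 48 27
f 20 50 47
f 50 19 43
f 47 43 11
f 50 43 47
f 19 45 44
f 45 16 32
f 44 32 15
f 45 32 44
f 16 31 36
f 31 10 33
f 36 33 17
f 31 33 36
f 12 38 24
f 38 18 39
f 24 39 13
f 38 39 24
f 12 24 22
f 24 13 23
f 22 23 11
f 24 23 22
f 12 22 29
f 22 11 28
f 29 28 15
f 22 28 29
f 12 29 34
f 29 15 35
f 34 35 17
f 29 35 34
f 12 34 38
f 34 17 41
f 38 41 18
f 34 41 38
f 13 39 27
f 39 18 40
f 27 40 14
f 39 40 27
f 11 23 47
f 23 13 48
f 47 48 20
f 23 48 47
f 15 28 44
f 28 11 43
f 44 43 19
f 28 43 44
f 17 35 36
f 35 15 32
f 36 32 16
f 35 32 36
f 18 41 37
f 41 17 33
f 37 33 10
f 41 33 37
f 52 51 55
f 52 55 53
f 53 55 56
f 53 56 54
f 55 51 57
f 55 57 56
f 56 57 58
f 56 58 54
f 57 51 59
f 57 59 58
f 58 59 60
f 58 60 54
f 59 51 61
f 59 61 60
f 60 61 62
f 60 62 54
f 61 51 63
f 61 63 62
f 62 63 64
f 62 64 54
f 63 51 65
f 63 65 64
f 64 65 66
f 64 66 54
f 65 51 67
f 65 67 66
f 66 67 68
f 66 68 54
f 67 51 69
f 67 69 68
f 68 69 70
f 68 70 54
f 69 51 71
f 69 71 70
f 70 71 72
f 70 72 54
f 71 51 73
f 71 73 72
f 72 73 74
f 72 74 54
f 73 51 75
f 73 75 74
f 74 75 76
f 74 76 54
f 75 51 77
f 75 77 76
f 76 77 78
f 76 78 54
f 77 51 52
f 77 52 78
f 78 52 53
f 78 53 54
f 80 79 82
f 80 82 81
f 82 79 83
f 82 83 81
f 83 79 84
f 83 84 81
f 84 79 85
f 84 85 81
f 85 79 86
f 85 86 81
f 86 79 87
f 86 87 81
f 87 79 88
f 87 88 81
f 88 79 89
f 88 89 81
f 89 79 90
f 89 90 81
f 90 79 91
f 90 91 81
f 91 79 92
f 91 92 81
f 92 79 93
f 92 93 81
f 93 79 94
f 93 94 81
f 94 79 95
f 94 95 81
f 95 79 80
f 95 80 81
f 97 99 96
f 100 97 96
f 96 99 98
f 98 100 96
f 97 103 99
f 101 97 100
f 101 103 97
f 99 103 98
f 102 100 98
f 98 103 102
f 102 101 100
f 103 101 102



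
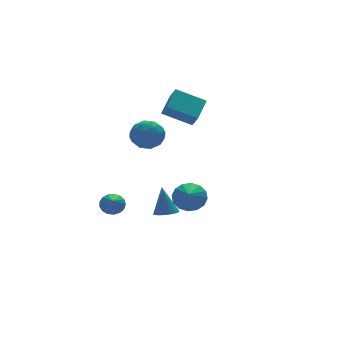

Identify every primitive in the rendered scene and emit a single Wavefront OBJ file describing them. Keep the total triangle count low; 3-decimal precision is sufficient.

v -2.072 2.569 -3.988
v -1.399 2.466 -3.724
v -2.688 1.191 -2.952
v -1.541 2.696 -3.503
v -1.805 2.896 -3.393
v -2.13 3.022 -3.419
v -2.441 3.044 -3.575
v -2.668 2.957 -3.826
v -2.759 2.781 -4.114
v -2.692 2.556 -4.373
v -2.483 2.335 -4.544
v -2.18 2.166 -4.587
v -1.852 2.09 -4.493
v -1.575 2.124 -4.284
v -1.411 2.259 -4.006
v 0.353 0.784 -4.367
v 1.06 0.612 -4.31
v 0.347 1.336 -2.633
v 1.068 0.921 -4.409
v 0.935 1.203 -4.499
v 0.686 1.402 -4.563
v 0.371 1.479 -4.589
v 0.053 1.417 -4.57
v -0.206 1.231 -4.511
v -0.355 0.955 -4.424
v -0.363 0.646 -4.325
v -0.23 0.364 -4.235
v 0.019 0.165 -4.171
v 0.334 0.088 -4.145
v 0.652 0.15 -4.164
v 0.911 0.337 -4.223
v -0.925 1.675 2.383
v 0.057 1.426 2.144
v -1.477 0.354 1.496
v -0.495 0.105 1.257
v -0.835 -0 2.235
v -0.494 0.816 2.783
v -0.926 0.964 0.857
v -0.585 1.78 1.405
v 0.056 0.986 1.2
v 0.112 0.39 2.052
v -1.532 1.39 1.588
v -1.476 0.794 2.44
v -0.385 1.666 2.342
v -1.035 0.114 1.298
v -1.234 0.052 1.873
v -0.657 -0.095 1.733
v -0.709 1.308 2.717
v -0.132 1.161 2.577
v -0.657 0.323 2.63
v -1.288 0.619 1.063
v -0.711 0.472 0.923
v -0.763 1.875 1.907
v -0.186 1.728 1.767
v -0.763 1.457 1.01
v 0.191 1.261 1.646
v -0.133 0.485 1.125
v -0.387 0.99 0.89
v -0.186 1.47 1.212
v 0.224 0.911 2.147
v -0.1 0.135 1.625
v -0.3 0.073 2.2
v -0.1 0.553 2.523
v 0.224 0.653 1.592
v -1.32 1.645 2.015
v -1.644 0.869 1.493
v -1.32 1.227 1.117
v -1.12 1.707 1.44
v -1.287 1.295 2.515
v -1.611 0.519 1.994
v -1.234 0.31 2.428
v -1.033 0.79 2.75
v -1.644 1.127 2.048
v -0.257 -3.299 -1.137
v 0.061 -2.873 -0.361
v -0.863 -4.401 -0.283
v -0.382 -2.686 -0.435
v -0.792 -2.664 -0.696
v -1.058 -2.811 -1.076
v -1.11 -3.089 -1.472
v -0.933 -3.424 -1.778
v -0.575 -3.725 -1.912
v -0.132 -3.911 -1.839
v 0.278 -3.934 -1.577
v 0.544 -3.787 -1.198
v 0.596 -3.509 -0.802
v 0.419 -3.174 -0.496
v 1.387 3.564 1.958
v 1.45 3.013 2.667
v 2.475 4.651 2.705
v 2.538 4.101 3.414
v 2.862 2.659 1.126
v 2.925 2.109 1.835
v 3.95 3.747 1.873
v 4.013 3.196 2.582
f 2 1 4
f 2 4 3
f 4 1 5
f 4 5 3
f 5 1 6
f 5 6 3
f 6 1 7
f 6 7 3
f 7 1 8
f 7 8 3
f 8 1 9
f 8 9 3
f 9 1 10
f 9 10 3
f 10 1 11
f 10 11 3
f 11 1 12
f 11 12 3
f 12 1 13
f 12 13 3
f 13 1 14
f 13 14 3
f 14 1 15
f 14 15 3
f 15 1 2
f 15 2 3
f 17 16 19
f 17 19 18
f 19 16 20
f 19 20 18
f 20 16 21
f 20 21 18
f 21 16 22
f 21 22 18
f 22 16 23
f 22 23 18
f 23 16 24
f 23 24 18
f 24 16 25
f 24 25 18
f 25 16 26
f 25 26 18
f 26 16 27
f 26 27 18
f 27 16 28
f 27 28 18
f 28 16 29
f 28 29 18
f 29 16 30
f 29 30 18
f 30 16 31
f 30 31 18
f 31 16 17
f 31 17 18
f 32 69 48
f 69 43 72
f 48 72 37
f 69 72 48
f 32 48 44
f 48 37 49
f 44 49 33
f 48 49 44
f 32 44 53
f 44 33 54
f 53 54 39
f 44 54 53
f 32 53 65
f 53 39 68
f 65 68 42
f 53 68 65
f 32 65 69
f 65 42 73
f 69 73 43
f 65 73 69
f 33 49 60
f 49 37 63
f 60 63 41
f 49 63 60
f 37 72 50
f 72 43 71
f 50 71 36
f 72 71 50
f 43 73 70
f 73 42 66
f 70 66 34
f 73 66 70
f 42 68 67
f 68 39 55
f 67 55 38
f 68 55 67
f 39 54 59
f 54 33 56
f 59 56 40
f 54 56 59
f 35 61 47
f 61 41 62
f 47 62 36
f 61 62 47
f 35 47 45
f 47 36 46
f 45 46 34
f 47 46 45
f 35 45 52
f 45 34 51
f 52 51 38
f 45 51 52
f 35 52 57
f 52 38 58
f 57 58 40
f 52 58 57
f 35 57 61
f 57 40 64
f 61 64 41
f 57 64 61
f 36 62 50
f 62 41 63
f 50 63 37
f 62 63 50
f 34 46 70
f 46 36 71
f 70 71 43
f 46 71 70
f 38 51 67
f 51 34 66
f 67 66 42
f 51 66 67
f 40 58 59
f 58 38 55
f 59 55 39
f 58 55 59
f 41 64 60
f 64 40 56
f 60 56 33
f 64 56 60
f 75 74 77
f 75 77 76
f 77 74 78
f 77 78 76
f 78 74 79
f 78 79 76
f 79 74 80
f 79 80 76
f 80 74 81
f 80 81 76
f 81 74 82
f 81 82 76
f 82 74 83
f 82 83 76
f 83 74 84
f 83 84 76
f 84 74 85
f 84 85 76
f 85 74 86
f 85 86 76
f 86 74 87
f 86 87 76
f 87 74 75
f 87 75 76
f 89 91 88
f 92 89 88
f 88 91 90
f 90 92 88
f 89 95 91
f 93 89 92
f 93 95 89
f 91 95 90
f 94 92 90
f 90 95 94
f 94 93 92
f 95 93 94



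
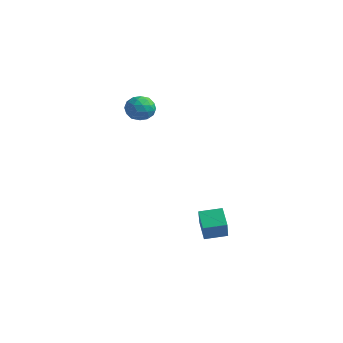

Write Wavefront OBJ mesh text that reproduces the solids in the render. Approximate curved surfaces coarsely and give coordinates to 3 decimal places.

v 1.484 2.884 -3.82
v 2.045 2.309 -2.723
v 2.14 3.839 -3.654
v 2.701 3.264 -2.557
v 2.339 2.416 -4.503
v 2.9 1.841 -3.406
v 2.995 3.371 -4.337
v 3.556 2.796 -3.24
v -3.659 4.378 2.427
v -3.295 4.065 1.737
v -4.385 3.235 2.563
v -4.021 2.922 1.873
v -3.57 3.028 2.575
v -3.121 3.735 2.491
v -4.559 3.565 1.809
v -4.11 4.272 1.725
v -3.851 3.562 1.355
v -3.24 3.23 1.828
v -4.44 4.07 2.472
v -3.829 3.738 2.945
v -3.413 4.322 2.07
v -4.267 2.978 2.23
v -4.002 3.041 2.643
v -3.788 2.856 2.237
v -3.311 4.128 2.513
v -3.097 3.943 2.107
v -3.259 3.334 2.6
v -4.583 3.357 2.193
v -4.369 3.172 1.787
v -3.892 4.444 2.063
v -3.678 4.259 1.657
v -4.421 3.966 1.7
v -3.526 3.842 1.44
v -3.953 3.17 1.52
v -4.269 3.549 1.482
v -4.005 3.964 1.433
v -3.167 3.647 1.718
v -3.594 2.975 1.798
v -3.329 3.038 2.21
v -3.065 3.453 2.161
v -3.494 3.352 1.493
v -4.086 4.325 2.502
v -4.513 3.653 2.582
v -4.615 3.847 2.139
v -4.351 4.262 2.09
v -3.727 4.13 2.78
v -4.154 3.458 2.86
v -3.675 3.336 2.867
v -3.411 3.751 2.818
v -4.186 3.948 2.807
f 2 4 1
f 5 2 1
f 1 4 3
f 3 5 1
f 2 8 4
f 6 2 5
f 6 8 2
f 4 8 3
f 7 5 3
f 3 8 7
f 7 6 5
f 8 6 7
f 9 46 25
f 46 20 49
f 25 49 14
f 46 49 25
f 9 25 21
f 25 14 26
f 21 26 10
f 25 26 21
f 9 21 30
f 21 10 31
f 30 31 16
f 21 31 30
f 9 30 42
f 30 16 45
f 42 45 19
f 30 45 42
f 9 42 46
f 42 19 50
f 46 50 20
f 42 50 46
f 10 26 37
f 26 14 40
f 37 40 18
f 26 40 37
f 14 49 27
f 49 20 48
f 27 48 13
f 49 48 27
f 20 50 47
f 50 19 43
f 47 43 11
f 50 43 47
f 19 45 44
f 45 16 32
f 44 32 15
f 45 32 44
f 16 31 36
f 31 10 33
f 36 33 17
f 31 33 36
f 12 38 24
f 38 18 39
f 24 39 13
f 38 39 24
f 12 24 22
f 24 13 23
f 22 23 11
f 24 23 22
f 12 22 29
f 22 11 28
f 29 28 15
f 22 28 29
f 12 29 34
f 29 15 35
f 34 35 17
f 29 35 34
f 12 34 38
f 34 17 41
f 38 41 18
f 34 41 38
f 13 39 27
f 39 18 40
f 27 40 14
f 39 40 27
f 11 23 47
f 23 13 48
f 47 48 20
f 23 48 47
f 15 28 44
f 28 11 43
f 44 43 19
f 28 43 44
f 17 35 36
f 35 15 32
f 36 32 16
f 35 32 36
f 18 41 37
f 41 17 33
f 37 33 10
f 41 33 37



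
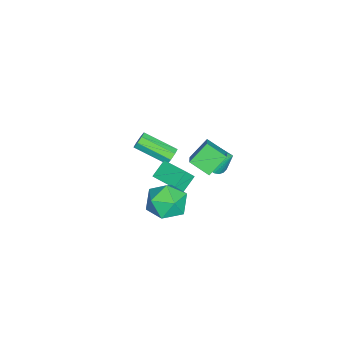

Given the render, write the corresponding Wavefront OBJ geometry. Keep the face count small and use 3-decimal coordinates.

v -2.02 1.107 -0.485
v -1.76 0.882 -0.952
v -1.88 -1.013 -0.102
v -2.14 -0.787 0.365
v -1.47 1.004 -0.638
v -1.59 -0.891 0.212
v -1.503 1.187 -0.235
v -1.623 -0.708 0.615
v -1.838 1.323 0.022
v -1.958 -0.572 0.872
v -2.28 1.333 -0.018
v -2.4 -0.562 0.832
v -2.57 1.211 -0.332
v -2.69 -0.684 0.518
v -2.537 1.028 -0.735
v -2.657 -0.867 0.115
v -2.202 0.892 -0.992
v -2.322 -1.003 -0.142
v 0.602 3.861 1.702
v 0.45 2.766 2.367
v -0.223 4.561 2.667
v -0.376 3.466 3.331
v 1.636 4.134 2.389
v 1.483 3.039 3.053
v 0.81 4.834 3.353
v 0.658 3.739 4.018
v 0.966 1.369 0.41
v 1.318 1.013 1.072
v 0.118 1.754 1.067
v 0.47 1.398 1.729
v 1.85 2.802 0.711
v 2.202 2.446 1.373
v 1.002 3.187 1.368
v 1.354 2.831 2.03
v 2.166 2.27 1.546
v 2.553 2.937 0.601
v 4.027 1.743 1.939
v 4.414 2.41 0.994
v 3.962 2.961 1.984
v 2.811 3.286 1.741
v 3.769 1.394 0.799
v 2.618 1.719 0.556
v 3.544 2.395 0.14
v 3.663 3.364 0.872
v 2.917 1.316 1.668
v 3.036 2.285 2.4
v -3.471 3.175 -1.632
v -2.633 2.844 -1.449
v -3.269 4.165 -0.768
v -2.562 3.067 -1.722
v -2.63 3.306 -1.98
v -2.826 3.526 -2.186
v -3.12 3.692 -2.307
v -3.468 3.779 -2.326
v -3.816 3.775 -2.239
v -4.112 3.679 -2.059
v -4.31 3.506 -1.815
v -4.381 3.283 -1.543
v -4.313 3.043 -1.284
v -4.117 2.824 -1.078
v -3.823 2.658 -0.957
v -3.475 2.57 -0.939
v -3.127 2.575 -1.026
v -2.831 2.671 -1.205
f 2 1 5
f 2 5 3
f 3 5 6
f 3 6 4
f 5 1 7
f 5 7 6
f 6 7 8
f 6 8 4
f 7 1 9
f 7 9 8
f 8 9 10
f 8 10 4
f 9 1 11
f 9 11 10
f 10 11 12
f 10 12 4
f 11 1 13
f 11 13 12
f 12 13 14
f 12 14 4
f 13 1 15
f 13 15 14
f 14 15 16
f 14 16 4
f 15 1 17
f 15 17 16
f 16 17 18
f 16 18 4
f 17 1 2
f 17 2 18
f 18 2 3
f 18 3 4
f 20 22 19
f 23 20 19
f 19 22 21
f 21 23 19
f 20 26 22
f 24 20 23
f 24 26 20
f 22 26 21
f 25 23 21
f 21 26 25
f 25 24 23
f 26 24 25
f 28 30 27
f 31 28 27
f 27 30 29
f 29 31 27
f 28 34 30
f 32 28 31
f 32 34 28
f 30 34 29
f 33 31 29
f 29 34 33
f 33 32 31
f 34 32 33
f 35 46 40
f 35 40 36
f 35 36 42
f 35 42 45
f 35 45 46
f 36 40 44
f 40 46 39
f 46 45 37
f 45 42 41
f 42 36 43
f 38 44 39
f 38 39 37
f 38 37 41
f 38 41 43
f 38 43 44
f 39 44 40
f 37 39 46
f 41 37 45
f 43 41 42
f 44 43 36
f 48 47 50
f 48 50 49
f 50 47 51
f 50 51 49
f 51 47 52
f 51 52 49
f 52 47 53
f 52 53 49
f 53 47 54
f 53 54 49
f 54 47 55
f 54 55 49
f 55 47 56
f 55 56 49
f 56 47 57
f 56 57 49
f 57 47 58
f 57 58 49
f 58 47 59
f 58 59 49
f 59 47 60
f 59 60 49
f 60 47 61
f 60 61 49
f 61 47 62
f 61 62 49
f 62 47 63
f 62 63 49
f 63 47 64
f 63 64 49
f 64 47 48
f 64 48 49



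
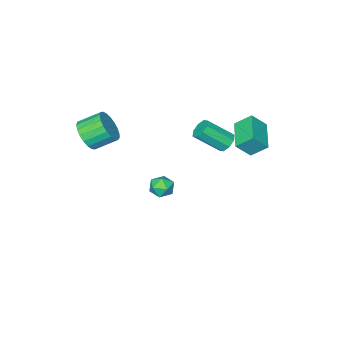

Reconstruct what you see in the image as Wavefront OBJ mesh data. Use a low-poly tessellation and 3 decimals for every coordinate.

v 3.194 -2.727 3.082
v 3.85 -2.373 3.587
v 2.981 -1.7 4.243
v 2.326 -2.053 3.738
v 3.828 -2.127 3.306
v 2.959 -1.454 3.962
v 3.696 -1.985 2.985
v 2.827 -1.312 3.641
v 3.477 -1.972 2.682
v 2.608 -1.298 3.338
v 3.21 -2.088 2.448
v 2.341 -1.415 3.104
v 2.94 -2.316 2.323
v 2.071 -1.642 2.979
v 2.714 -2.614 2.33
v 1.845 -1.941 2.986
v 2.571 -2.931 2.466
v 1.702 -2.258 3.122
v 2.536 -3.214 2.709
v 1.667 -2.541 3.365
v 2.615 -3.412 3.017
v 1.746 -2.739 3.673
v 2.794 -3.491 3.336
v 1.925 -2.818 3.992
v 3.042 -3.439 3.611
v 2.173 -2.766 4.267
v 3.317 -3.263 3.794
v 2.448 -2.59 4.45
v 3.57 -2.994 3.855
v 2.701 -2.321 4.511
v 3.759 -2.679 3.781
v 2.89 -2.006 4.437
v -3.559 1.249 2.286
v -2.877 0.923 3.085
v -4.083 1.89 2.995
v -3.401 1.564 3.794
v -2.499 2.536 1.906
v -1.817 2.21 2.705
v -3.023 3.177 2.615
v -2.341 2.851 3.414
v -3.682 -0.475 0.449
v -3.196 -0.187 0.22
v -2.192 -1.036 1.281
v -2.678 -1.325 1.511
v -3.385 0.041 0.581
v -2.38 -0.808 1.642
v -3.748 -0.034 0.865
v -2.743 -0.883 1.926
v -4.072 -0.367 0.906
v -3.068 -1.216 1.967
v -4.168 -0.764 0.679
v -3.164 -1.613 1.74
v -3.98 -0.992 0.318
v -2.975 -1.841 1.379
v -3.617 -0.917 0.034
v -2.612 -1.766 1.095
v -3.292 -0.584 -0.007
v -2.288 -1.433 1.054
v -0.818 -1.63 -2.357
v -0.526 -1.876 -2.962
v -1.434 -2.604 -2.258
v -1.142 -2.85 -2.863
v -0.742 -2.782 -2.275
v -0.361 -2.18 -2.336
v -1.599 -2.3 -2.884
v -1.218 -1.698 -2.945
v -1.009 -2.29 -3.288
v -0.479 -2.588 -2.911
v -1.481 -1.892 -2.309
v -0.951 -2.19 -1.932
f 2 1 5
f 2 5 3
f 3 5 6
f 3 6 4
f 5 1 7
f 5 7 6
f 6 7 8
f 6 8 4
f 7 1 9
f 7 9 8
f 8 9 10
f 8 10 4
f 9 1 11
f 9 11 10
f 10 11 12
f 10 12 4
f 11 1 13
f 11 13 12
f 12 13 14
f 12 14 4
f 13 1 15
f 13 15 14
f 14 15 16
f 14 16 4
f 15 1 17
f 15 17 16
f 16 17 18
f 16 18 4
f 17 1 19
f 17 19 18
f 18 19 20
f 18 20 4
f 19 1 21
f 19 21 20
f 20 21 22
f 20 22 4
f 21 1 23
f 21 23 22
f 22 23 24
f 22 24 4
f 23 1 25
f 23 25 24
f 24 25 26
f 24 26 4
f 25 1 27
f 25 27 26
f 26 27 28
f 26 28 4
f 27 1 29
f 27 29 28
f 28 29 30
f 28 30 4
f 29 1 31
f 29 31 30
f 30 31 32
f 30 32 4
f 31 1 2
f 31 2 32
f 32 2 3
f 32 3 4
f 34 36 33
f 37 34 33
f 33 36 35
f 35 37 33
f 34 40 36
f 38 34 37
f 38 40 34
f 36 40 35
f 39 37 35
f 35 40 39
f 39 38 37
f 40 38 39
f 42 41 45
f 42 45 43
f 43 45 46
f 43 46 44
f 45 41 47
f 45 47 46
f 46 47 48
f 46 48 44
f 47 41 49
f 47 49 48
f 48 49 50
f 48 50 44
f 49 41 51
f 49 51 50
f 50 51 52
f 50 52 44
f 51 41 53
f 51 53 52
f 52 53 54
f 52 54 44
f 53 41 55
f 53 55 54
f 54 55 56
f 54 56 44
f 55 41 57
f 55 57 56
f 56 57 58
f 56 58 44
f 57 41 42
f 57 42 58
f 58 42 43
f 58 43 44
f 59 70 64
f 59 64 60
f 59 60 66
f 59 66 69
f 59 69 70
f 60 64 68
f 64 70 63
f 70 69 61
f 69 66 65
f 66 60 67
f 62 68 63
f 62 63 61
f 62 61 65
f 62 65 67
f 62 67 68
f 63 68 64
f 61 63 70
f 65 61 69
f 67 65 66
f 68 67 60

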